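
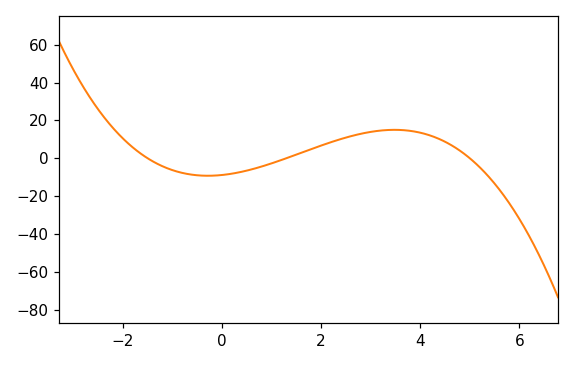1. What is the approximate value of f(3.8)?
14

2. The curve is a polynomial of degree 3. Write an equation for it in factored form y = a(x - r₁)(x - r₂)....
y = -0.91(x + 1.5)(x - 1.3)(x - 5)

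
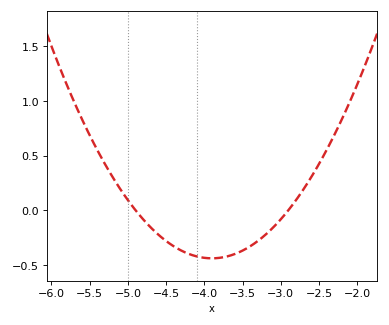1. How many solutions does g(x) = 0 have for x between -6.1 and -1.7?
2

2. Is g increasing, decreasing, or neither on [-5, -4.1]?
decreasing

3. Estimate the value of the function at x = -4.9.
0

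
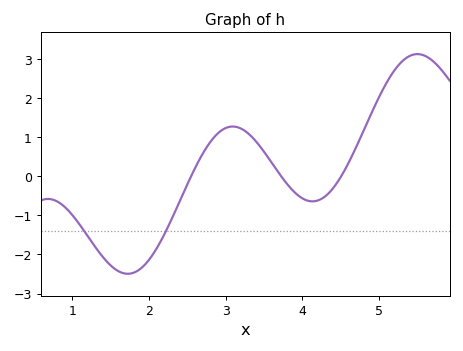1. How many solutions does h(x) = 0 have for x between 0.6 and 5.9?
3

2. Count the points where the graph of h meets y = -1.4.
2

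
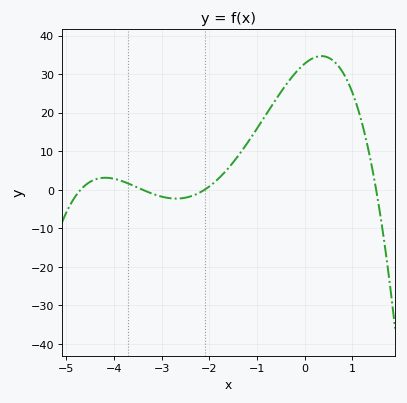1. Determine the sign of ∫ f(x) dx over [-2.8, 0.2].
positive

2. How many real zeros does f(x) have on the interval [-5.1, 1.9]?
4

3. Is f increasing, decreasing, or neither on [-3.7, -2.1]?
neither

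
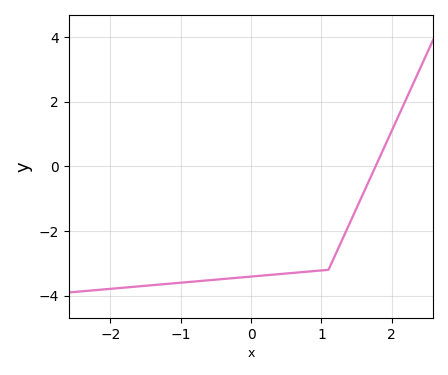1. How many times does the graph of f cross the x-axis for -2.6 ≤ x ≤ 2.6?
1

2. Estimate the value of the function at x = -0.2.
-3.4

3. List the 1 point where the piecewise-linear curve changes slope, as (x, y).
(1.1, -3.2)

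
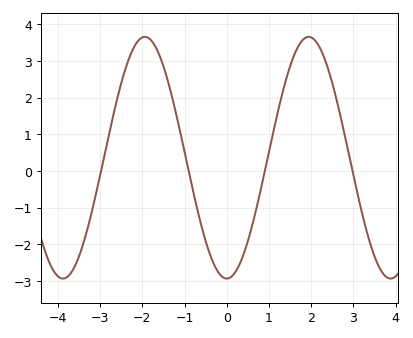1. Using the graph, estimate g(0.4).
-2.3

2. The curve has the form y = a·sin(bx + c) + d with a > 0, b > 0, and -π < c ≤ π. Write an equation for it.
y = 3.3sin(1.6x - 1.6) + 0.36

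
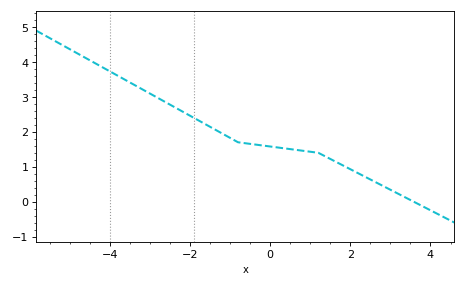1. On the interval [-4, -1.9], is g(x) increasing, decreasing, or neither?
decreasing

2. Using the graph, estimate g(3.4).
0.105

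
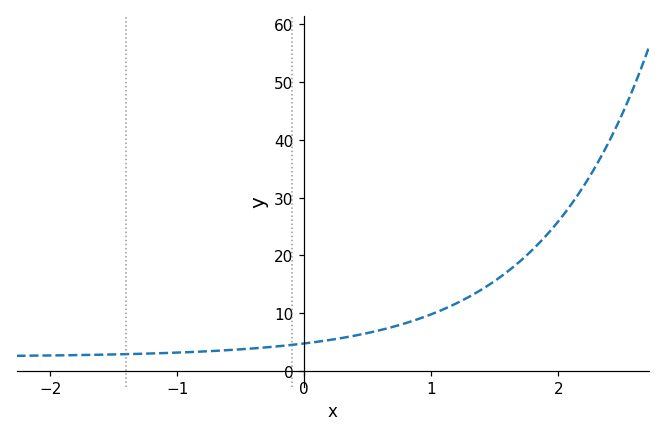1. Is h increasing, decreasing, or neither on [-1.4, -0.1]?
increasing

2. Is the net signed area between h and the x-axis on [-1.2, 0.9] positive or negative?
positive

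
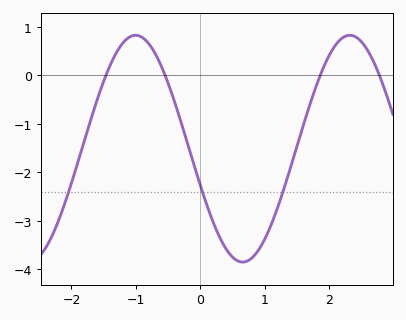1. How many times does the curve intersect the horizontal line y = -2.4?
3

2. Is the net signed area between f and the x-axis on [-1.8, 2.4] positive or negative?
negative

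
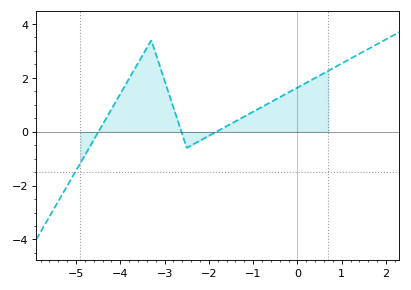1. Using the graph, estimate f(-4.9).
-1.16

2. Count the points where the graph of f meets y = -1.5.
1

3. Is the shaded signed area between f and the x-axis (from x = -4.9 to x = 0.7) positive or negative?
positive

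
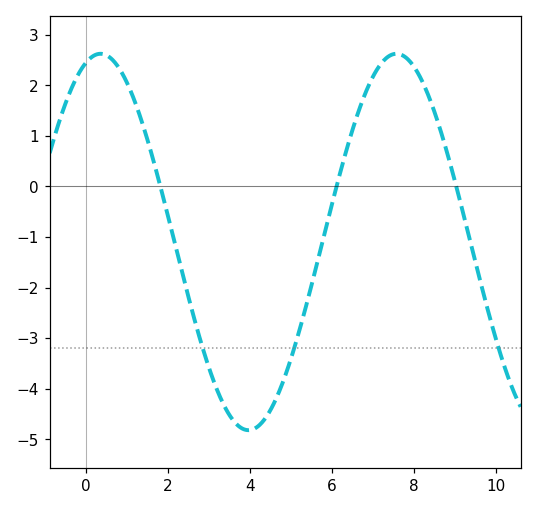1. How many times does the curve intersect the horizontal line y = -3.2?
3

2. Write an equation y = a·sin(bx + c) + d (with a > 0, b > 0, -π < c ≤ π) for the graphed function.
y = 3.72sin(0.87x + 1.26) - 1.1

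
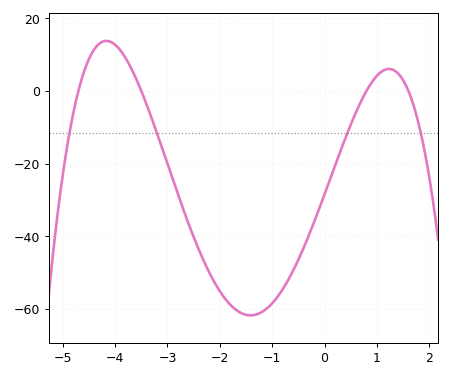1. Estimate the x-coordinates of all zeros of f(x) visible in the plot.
-4.7, -3.5, 0.8, 1.6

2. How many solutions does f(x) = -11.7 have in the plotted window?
4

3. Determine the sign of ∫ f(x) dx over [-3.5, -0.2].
negative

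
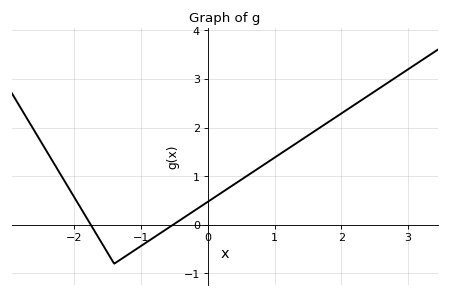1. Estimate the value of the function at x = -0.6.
-0.1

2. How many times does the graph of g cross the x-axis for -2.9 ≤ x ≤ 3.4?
2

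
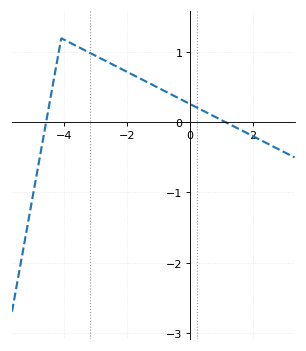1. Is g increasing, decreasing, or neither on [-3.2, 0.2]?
decreasing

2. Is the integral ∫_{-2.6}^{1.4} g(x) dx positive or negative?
positive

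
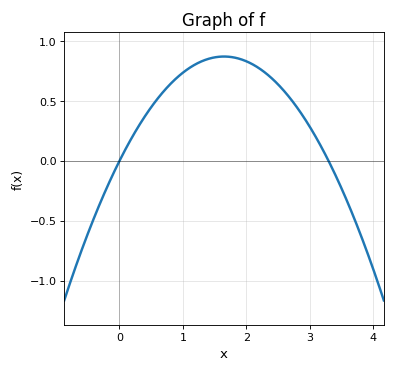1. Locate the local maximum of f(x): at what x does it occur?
1.65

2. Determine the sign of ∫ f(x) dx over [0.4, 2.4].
positive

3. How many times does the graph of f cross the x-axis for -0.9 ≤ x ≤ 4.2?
2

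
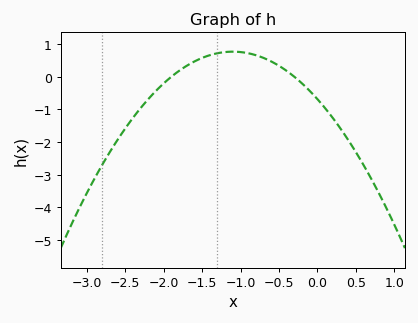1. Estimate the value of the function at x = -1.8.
0.2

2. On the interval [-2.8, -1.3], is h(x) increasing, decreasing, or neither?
increasing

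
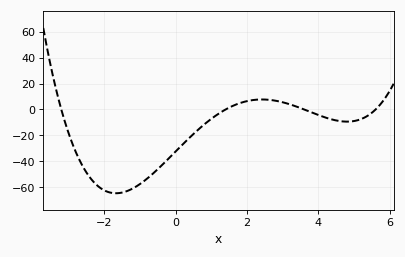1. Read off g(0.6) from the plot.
-16.4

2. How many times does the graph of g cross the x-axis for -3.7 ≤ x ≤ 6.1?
4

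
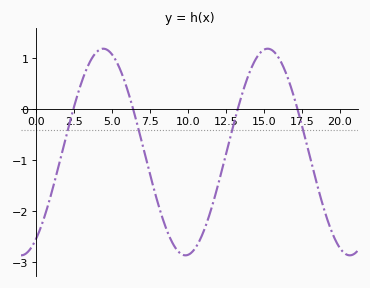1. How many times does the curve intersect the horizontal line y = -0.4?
4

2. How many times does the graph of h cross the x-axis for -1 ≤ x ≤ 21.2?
4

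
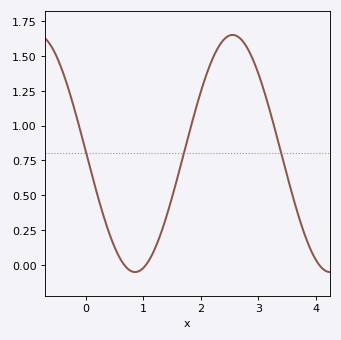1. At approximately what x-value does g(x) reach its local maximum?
2.55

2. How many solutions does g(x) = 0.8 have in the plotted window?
3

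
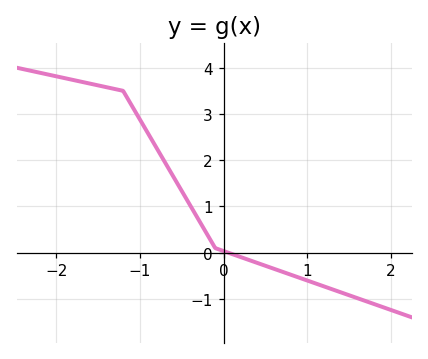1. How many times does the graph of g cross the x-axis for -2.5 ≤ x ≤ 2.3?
1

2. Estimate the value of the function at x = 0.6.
-0.346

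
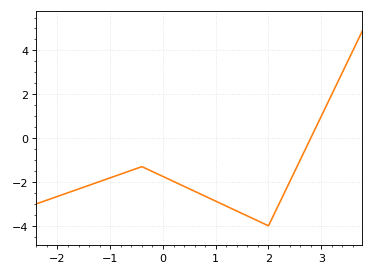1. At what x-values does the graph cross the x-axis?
2.8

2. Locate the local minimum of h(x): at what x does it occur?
2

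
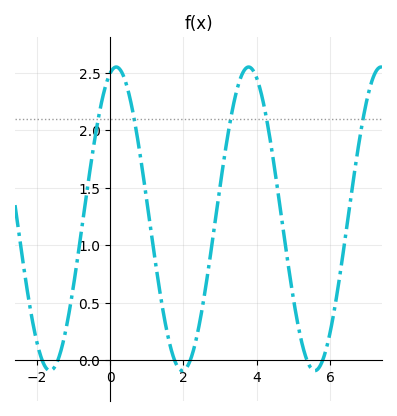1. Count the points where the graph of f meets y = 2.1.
5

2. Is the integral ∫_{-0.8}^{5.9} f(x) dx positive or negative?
positive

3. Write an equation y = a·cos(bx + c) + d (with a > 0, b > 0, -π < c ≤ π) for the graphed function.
y = 1.32cos(1.74x - 0.29) + 1.23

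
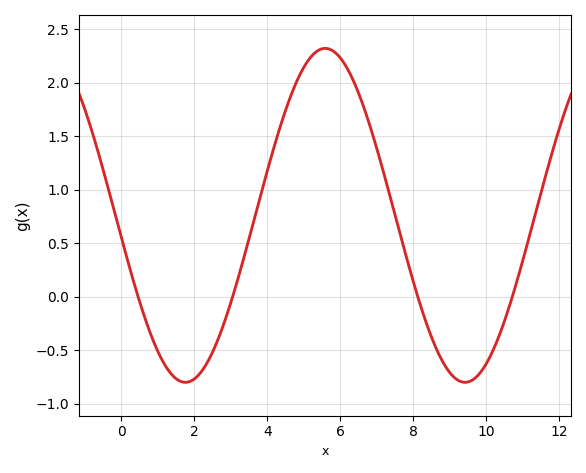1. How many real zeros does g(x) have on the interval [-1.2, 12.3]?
4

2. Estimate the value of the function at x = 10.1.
-0.563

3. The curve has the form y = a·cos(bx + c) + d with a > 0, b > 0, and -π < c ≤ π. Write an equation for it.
y = 1.56cos(0.82x + 1.7) + 0.76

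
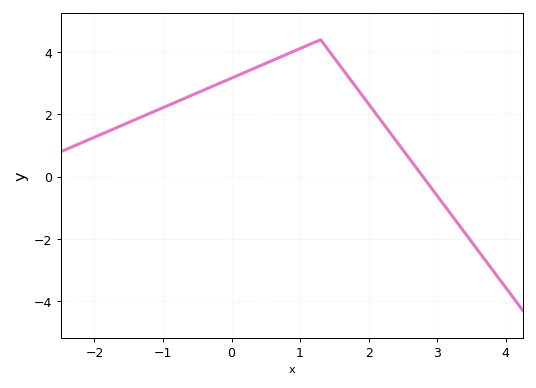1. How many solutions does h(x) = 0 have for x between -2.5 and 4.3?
1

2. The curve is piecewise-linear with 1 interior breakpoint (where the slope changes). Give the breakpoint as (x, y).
(1.3, 4.4)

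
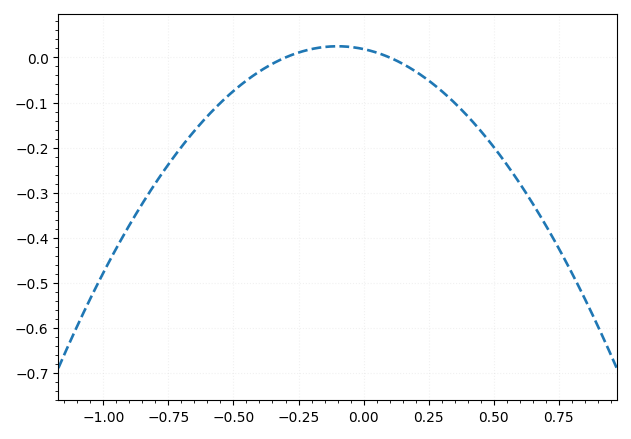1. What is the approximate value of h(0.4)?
-0.13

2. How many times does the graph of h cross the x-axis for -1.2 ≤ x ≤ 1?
2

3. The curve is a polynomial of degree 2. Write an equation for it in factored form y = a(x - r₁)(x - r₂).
y = -0.62(x + 0.3)(x - 0.1)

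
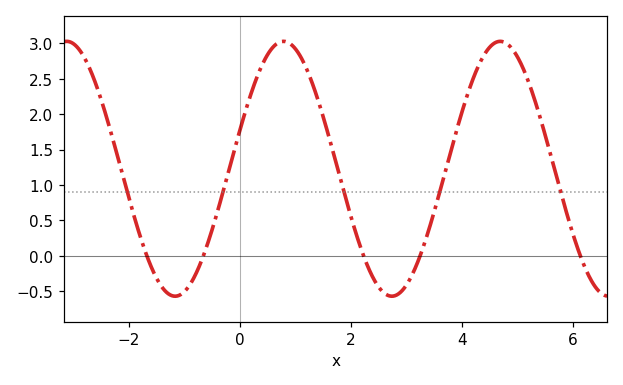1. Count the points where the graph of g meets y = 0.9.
5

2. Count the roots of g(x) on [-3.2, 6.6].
5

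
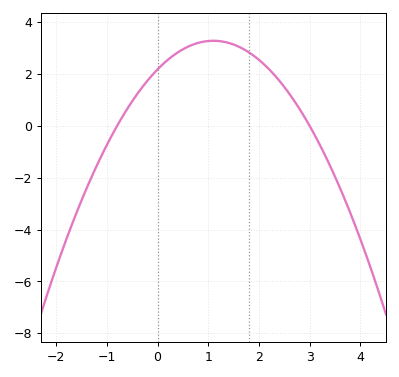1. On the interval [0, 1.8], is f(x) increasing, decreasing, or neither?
neither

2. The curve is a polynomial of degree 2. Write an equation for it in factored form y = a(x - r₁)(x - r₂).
y = -0.91(x + 0.8)(x - 3)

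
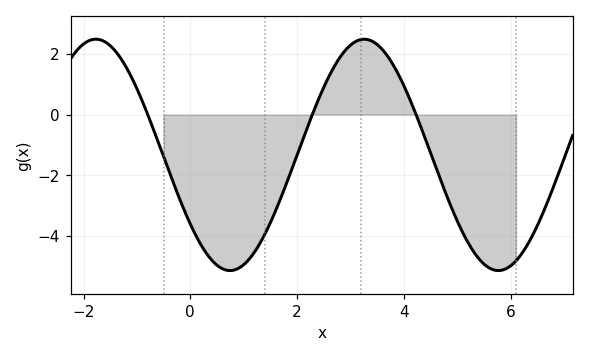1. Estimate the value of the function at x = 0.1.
-4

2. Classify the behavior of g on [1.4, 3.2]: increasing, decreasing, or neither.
increasing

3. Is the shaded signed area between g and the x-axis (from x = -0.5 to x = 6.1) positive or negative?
negative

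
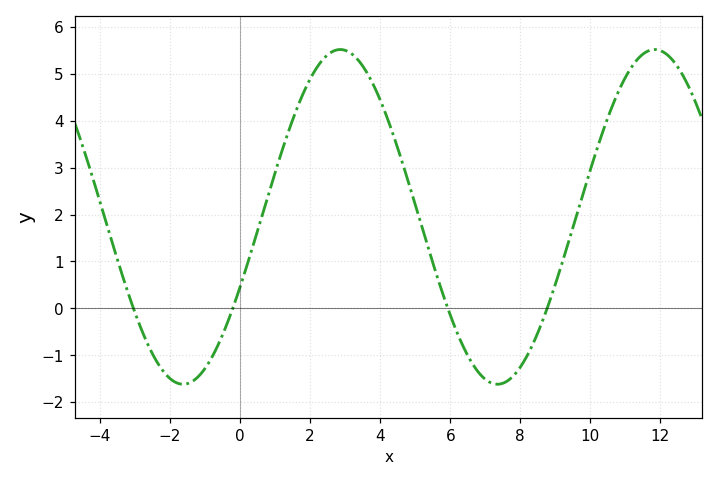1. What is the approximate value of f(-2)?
-1.5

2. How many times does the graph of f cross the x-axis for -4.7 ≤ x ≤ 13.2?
4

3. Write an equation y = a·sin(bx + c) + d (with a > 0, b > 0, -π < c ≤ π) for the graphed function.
y = 3.57sin(0.7x - 0.43) + 1.95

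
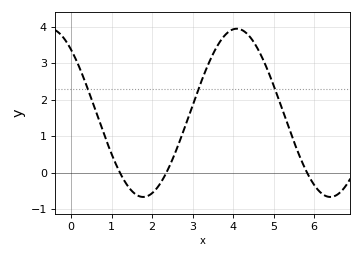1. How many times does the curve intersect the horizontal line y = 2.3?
3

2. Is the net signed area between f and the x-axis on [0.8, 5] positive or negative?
positive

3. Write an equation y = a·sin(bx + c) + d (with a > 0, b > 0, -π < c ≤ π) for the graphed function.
y = 2.3sin(1.36x + 2.29) + 1.64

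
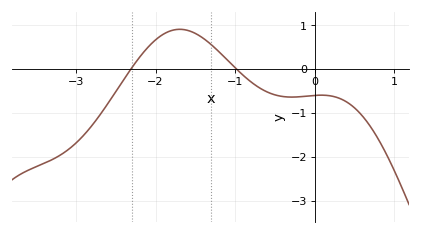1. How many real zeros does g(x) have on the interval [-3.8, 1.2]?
2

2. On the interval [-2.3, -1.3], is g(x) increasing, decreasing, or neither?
neither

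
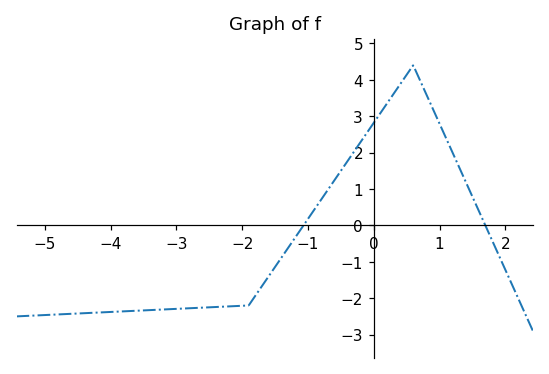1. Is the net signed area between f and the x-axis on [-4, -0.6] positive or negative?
negative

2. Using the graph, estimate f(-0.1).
2.55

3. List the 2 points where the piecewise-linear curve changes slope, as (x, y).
(-1.9, -2.2); (0.6, 4.4)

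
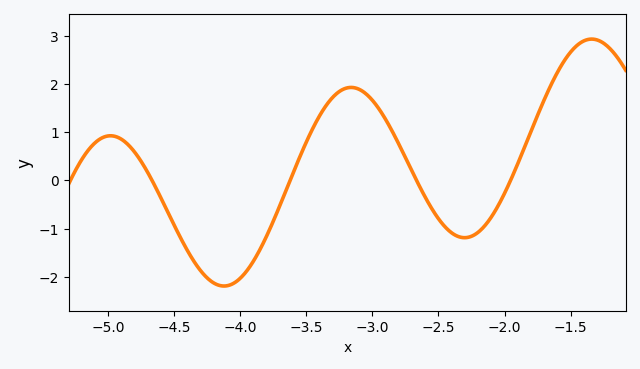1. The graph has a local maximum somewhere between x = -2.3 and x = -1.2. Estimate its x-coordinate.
-1.3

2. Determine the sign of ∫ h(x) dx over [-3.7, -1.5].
positive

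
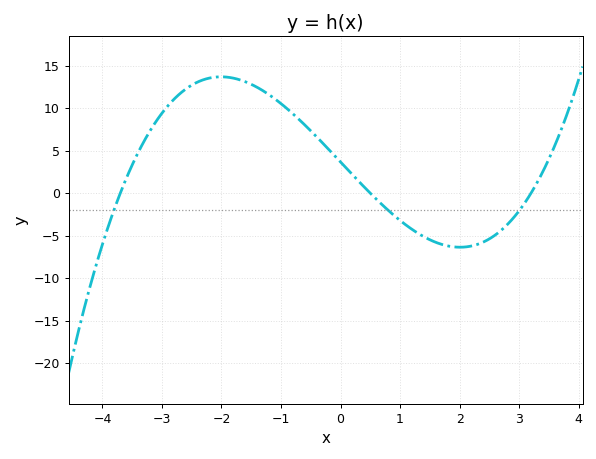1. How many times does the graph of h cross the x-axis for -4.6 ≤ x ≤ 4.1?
3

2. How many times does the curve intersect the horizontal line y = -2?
3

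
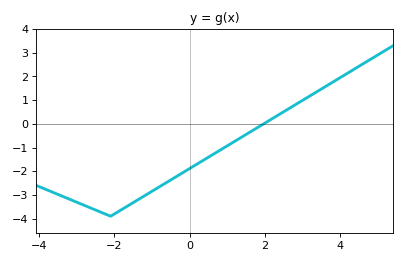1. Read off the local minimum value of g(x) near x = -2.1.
-3.9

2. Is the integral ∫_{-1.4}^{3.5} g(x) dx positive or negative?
negative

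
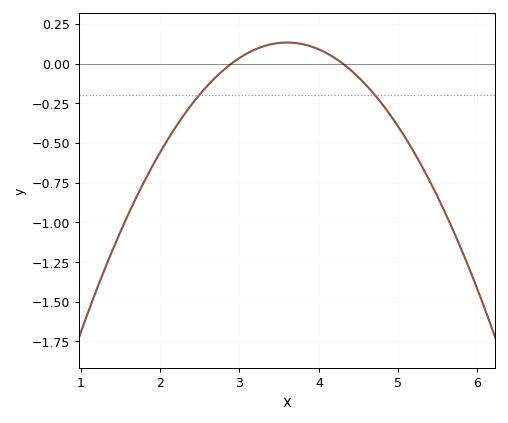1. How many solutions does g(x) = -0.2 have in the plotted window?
2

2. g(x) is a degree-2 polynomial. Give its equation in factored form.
y = -0.27(x - 2.9)(x - 4.3)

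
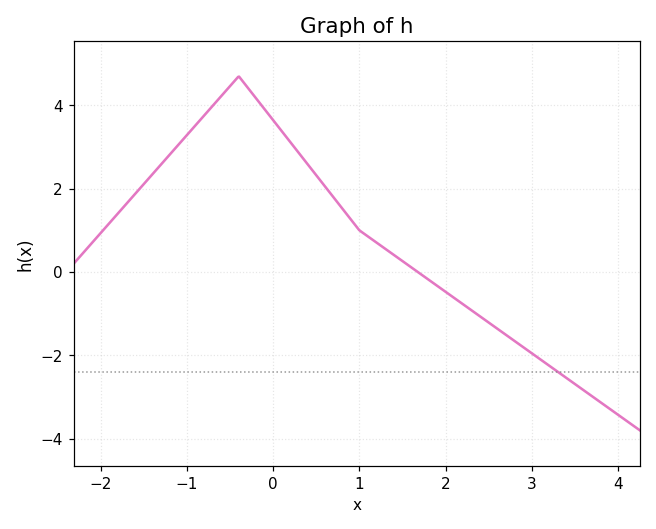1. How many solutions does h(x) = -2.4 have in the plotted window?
1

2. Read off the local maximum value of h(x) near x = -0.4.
4.7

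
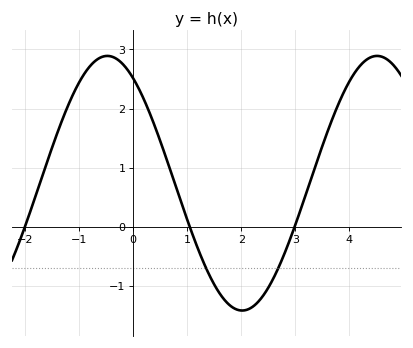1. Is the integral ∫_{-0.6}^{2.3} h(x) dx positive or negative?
positive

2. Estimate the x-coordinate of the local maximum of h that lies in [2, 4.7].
4.5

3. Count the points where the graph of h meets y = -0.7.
2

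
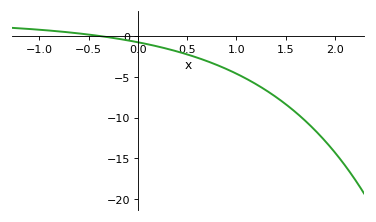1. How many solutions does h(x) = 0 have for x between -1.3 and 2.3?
1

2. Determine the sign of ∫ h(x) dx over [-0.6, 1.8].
negative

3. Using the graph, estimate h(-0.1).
-0.495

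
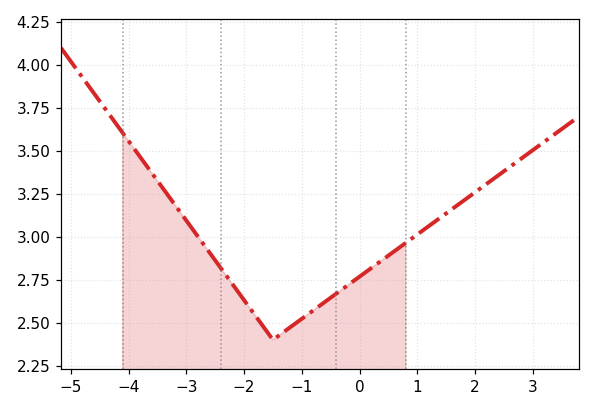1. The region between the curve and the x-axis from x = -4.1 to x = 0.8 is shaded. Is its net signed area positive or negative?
positive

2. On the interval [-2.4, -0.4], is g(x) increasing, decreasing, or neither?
neither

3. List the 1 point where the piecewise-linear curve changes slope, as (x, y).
(-1.5, 2.4)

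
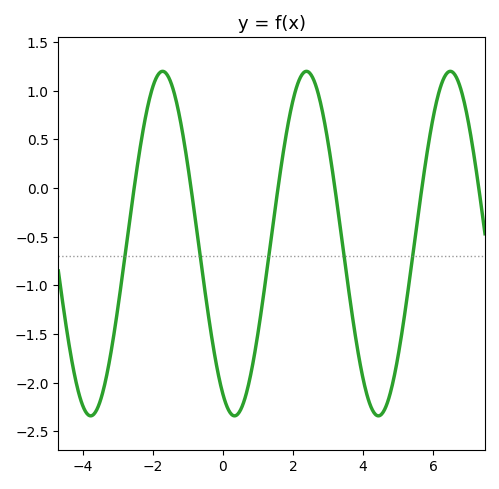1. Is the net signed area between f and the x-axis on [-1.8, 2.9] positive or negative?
negative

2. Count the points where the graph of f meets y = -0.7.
5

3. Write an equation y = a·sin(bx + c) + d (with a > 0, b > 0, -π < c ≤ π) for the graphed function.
y = 1.77sin(1.5x - 2.1) - 0.57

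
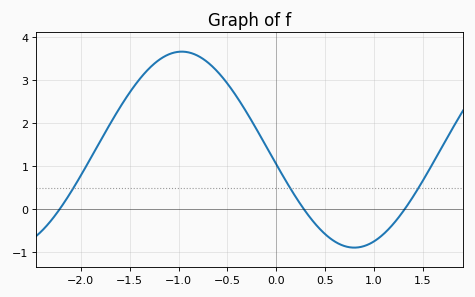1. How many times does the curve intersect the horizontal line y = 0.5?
3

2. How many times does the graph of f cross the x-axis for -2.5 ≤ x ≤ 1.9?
3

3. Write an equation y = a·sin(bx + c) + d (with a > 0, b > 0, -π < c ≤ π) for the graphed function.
y = 2.28sin(1.78x - 2.99) + 1.39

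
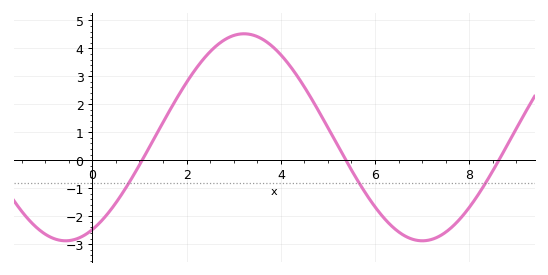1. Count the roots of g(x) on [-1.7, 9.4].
3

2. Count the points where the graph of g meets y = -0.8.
3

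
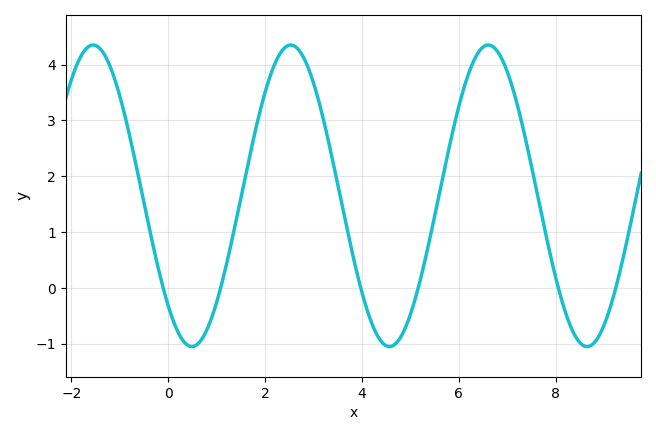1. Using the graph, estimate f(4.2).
-0.6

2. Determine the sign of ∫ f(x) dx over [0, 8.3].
positive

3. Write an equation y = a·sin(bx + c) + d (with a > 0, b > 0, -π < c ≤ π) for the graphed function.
y = 2.7sin(1.5x - 2.3) + 1.65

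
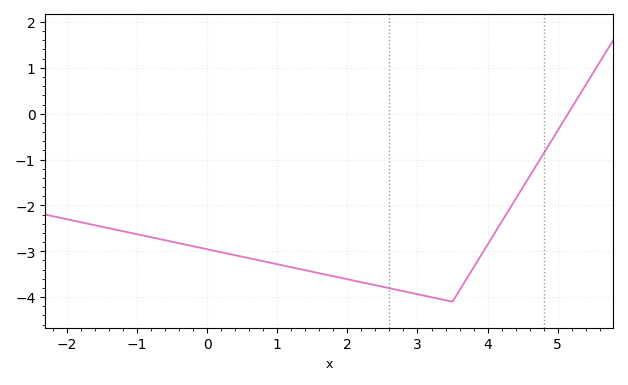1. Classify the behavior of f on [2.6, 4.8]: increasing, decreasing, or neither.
neither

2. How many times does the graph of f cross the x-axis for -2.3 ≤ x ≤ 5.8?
1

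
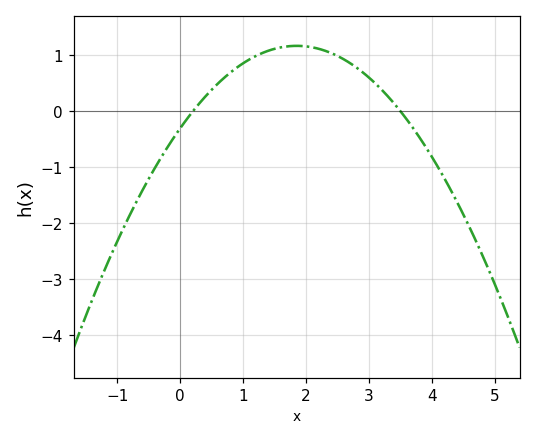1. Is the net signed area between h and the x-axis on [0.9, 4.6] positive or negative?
positive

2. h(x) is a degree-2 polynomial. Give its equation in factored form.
y = -0.43(x - 0.2)(x - 3.5)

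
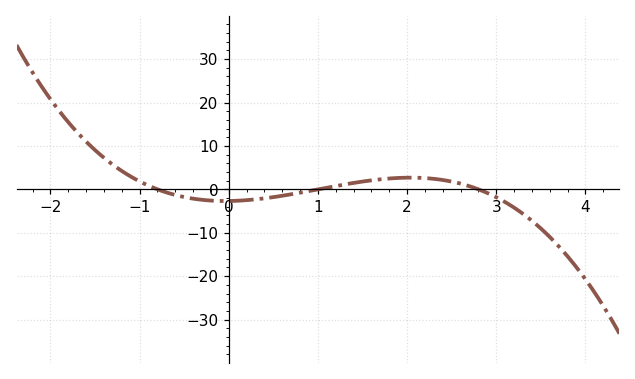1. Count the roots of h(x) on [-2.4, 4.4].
3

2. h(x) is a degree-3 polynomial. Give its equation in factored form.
y = -1.2(x + 0.8)(x - 1)(x - 2.8)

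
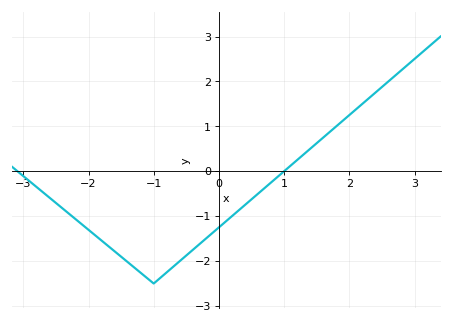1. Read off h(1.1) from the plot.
0.1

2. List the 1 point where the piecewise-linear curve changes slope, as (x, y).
(-1, -2.5)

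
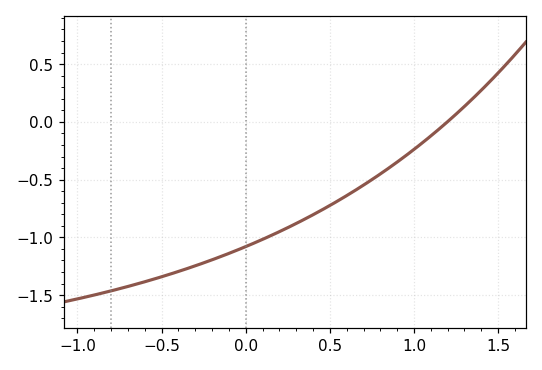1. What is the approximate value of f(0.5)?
-0.7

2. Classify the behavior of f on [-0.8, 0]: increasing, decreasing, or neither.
increasing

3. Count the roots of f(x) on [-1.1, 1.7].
1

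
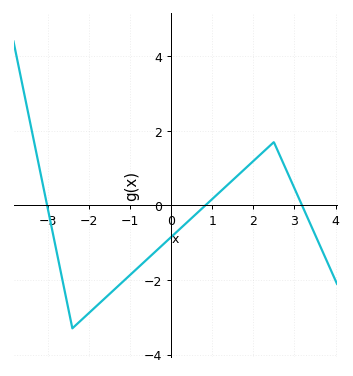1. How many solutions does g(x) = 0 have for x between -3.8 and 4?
3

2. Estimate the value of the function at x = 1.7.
0.884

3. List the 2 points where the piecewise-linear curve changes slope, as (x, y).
(-2.4, -3.3); (2.5, 1.7)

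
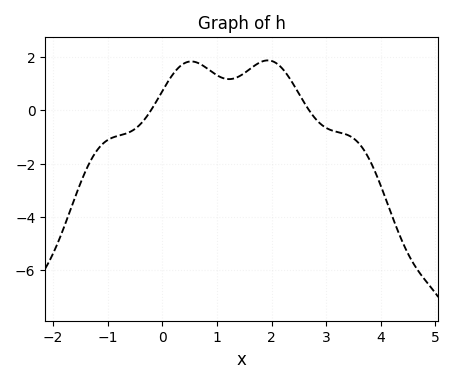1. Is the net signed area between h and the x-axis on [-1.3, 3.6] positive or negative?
positive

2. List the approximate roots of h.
-0.207, 2.69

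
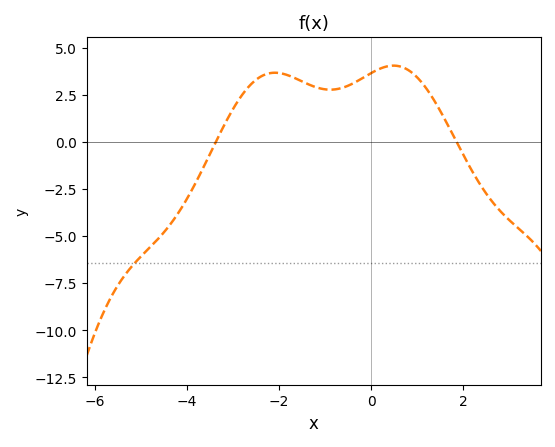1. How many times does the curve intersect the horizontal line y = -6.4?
1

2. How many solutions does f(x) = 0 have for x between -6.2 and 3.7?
2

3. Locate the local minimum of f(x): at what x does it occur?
-0.888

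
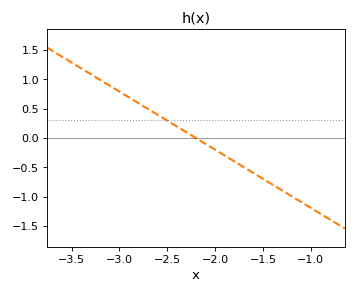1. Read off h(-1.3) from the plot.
-0.9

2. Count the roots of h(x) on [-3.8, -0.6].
1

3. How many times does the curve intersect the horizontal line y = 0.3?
1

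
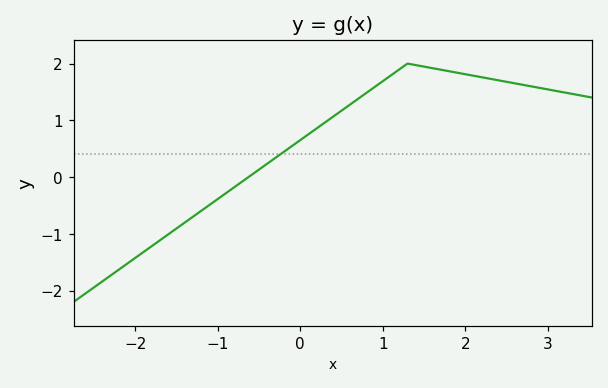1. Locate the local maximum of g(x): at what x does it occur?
1.3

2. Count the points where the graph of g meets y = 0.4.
1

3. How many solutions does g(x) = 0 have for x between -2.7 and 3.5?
1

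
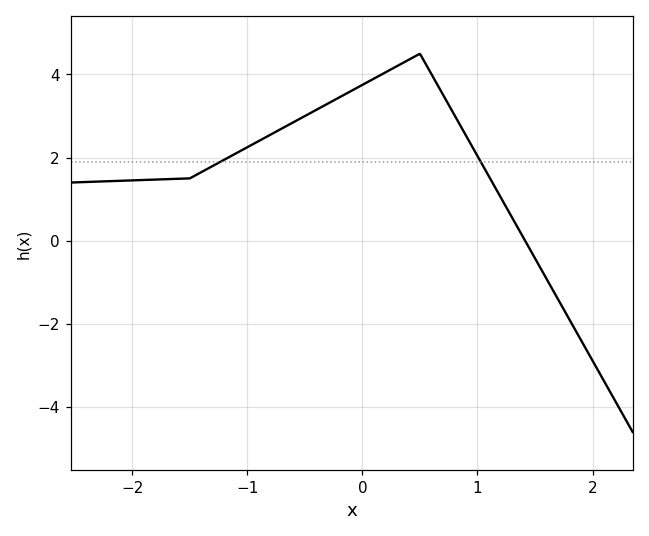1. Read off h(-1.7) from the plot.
1.48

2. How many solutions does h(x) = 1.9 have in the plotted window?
2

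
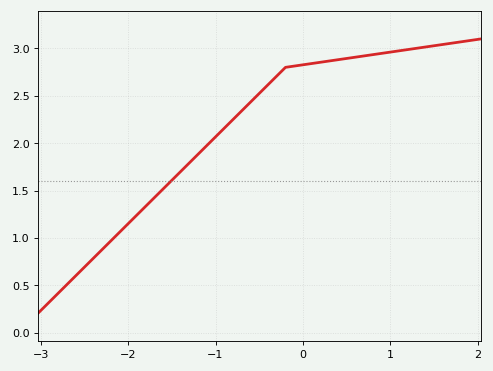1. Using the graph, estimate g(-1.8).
1.35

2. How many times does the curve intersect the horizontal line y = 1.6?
1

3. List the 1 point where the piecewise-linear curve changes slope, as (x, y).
(-0.2, 2.8)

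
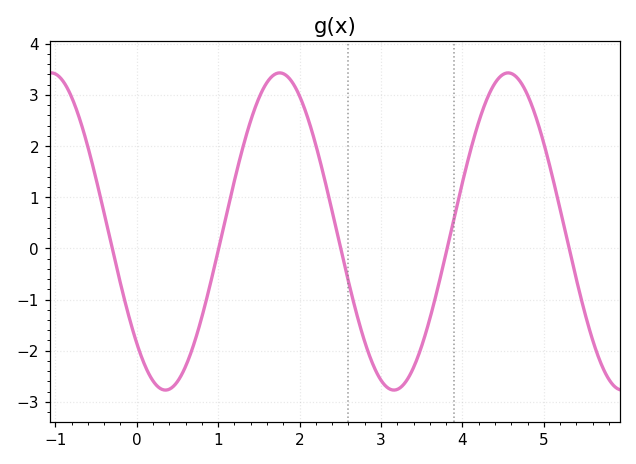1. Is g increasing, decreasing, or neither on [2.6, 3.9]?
neither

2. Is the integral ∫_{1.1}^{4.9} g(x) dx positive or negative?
positive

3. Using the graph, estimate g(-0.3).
0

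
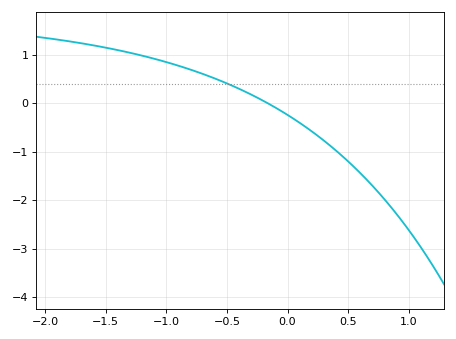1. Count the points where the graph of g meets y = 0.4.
1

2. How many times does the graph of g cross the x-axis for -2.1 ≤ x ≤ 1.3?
1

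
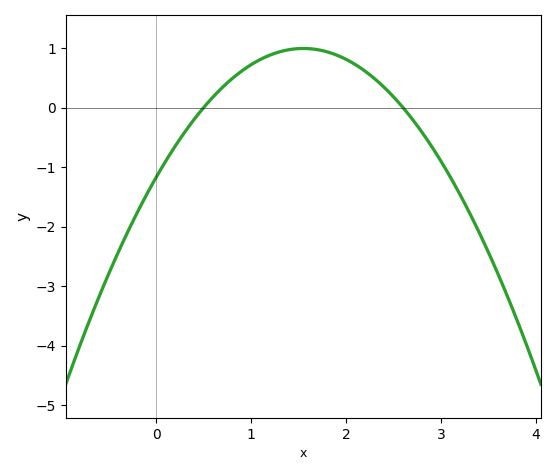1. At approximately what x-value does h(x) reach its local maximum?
1.55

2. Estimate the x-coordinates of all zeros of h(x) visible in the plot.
0.5, 2.6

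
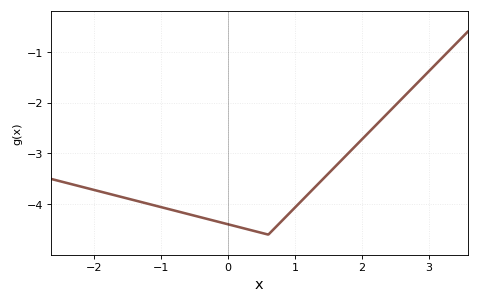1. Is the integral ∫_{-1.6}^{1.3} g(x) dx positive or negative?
negative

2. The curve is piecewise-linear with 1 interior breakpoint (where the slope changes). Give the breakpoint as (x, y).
(0.6, -4.6)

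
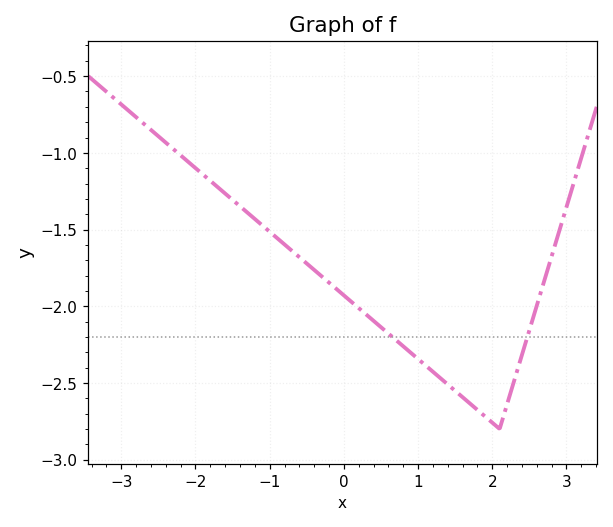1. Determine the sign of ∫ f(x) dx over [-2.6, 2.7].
negative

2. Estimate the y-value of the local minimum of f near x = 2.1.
-2.8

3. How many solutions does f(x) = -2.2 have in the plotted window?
2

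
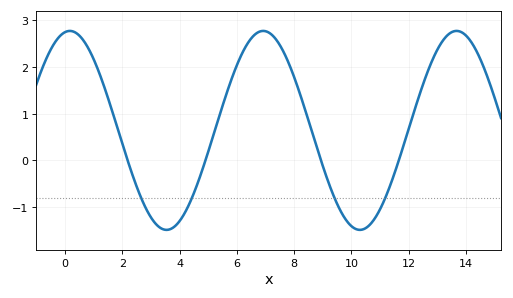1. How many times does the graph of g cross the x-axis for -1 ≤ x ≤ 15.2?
4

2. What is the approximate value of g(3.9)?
-1.37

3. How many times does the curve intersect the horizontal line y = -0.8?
4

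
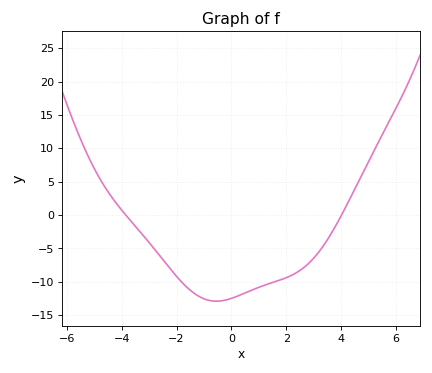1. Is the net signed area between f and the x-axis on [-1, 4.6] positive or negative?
negative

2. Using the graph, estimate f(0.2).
-12.2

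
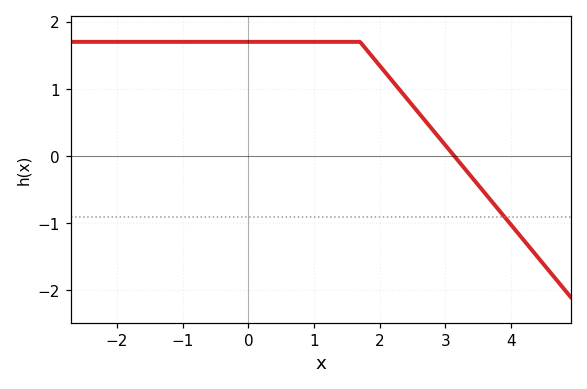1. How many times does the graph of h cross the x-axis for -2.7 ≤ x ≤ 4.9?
1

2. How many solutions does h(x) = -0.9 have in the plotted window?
1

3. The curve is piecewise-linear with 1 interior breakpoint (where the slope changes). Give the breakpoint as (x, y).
(1.7, 1.7)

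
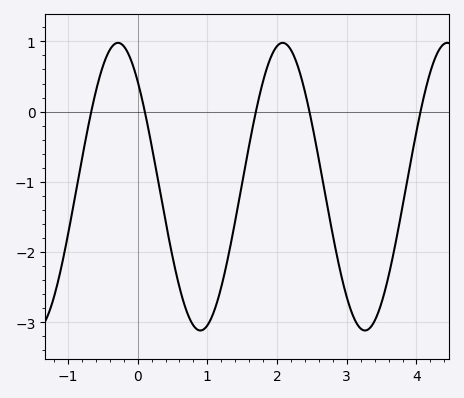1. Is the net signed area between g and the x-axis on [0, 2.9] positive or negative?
negative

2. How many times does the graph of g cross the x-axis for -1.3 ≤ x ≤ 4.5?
5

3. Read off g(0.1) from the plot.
0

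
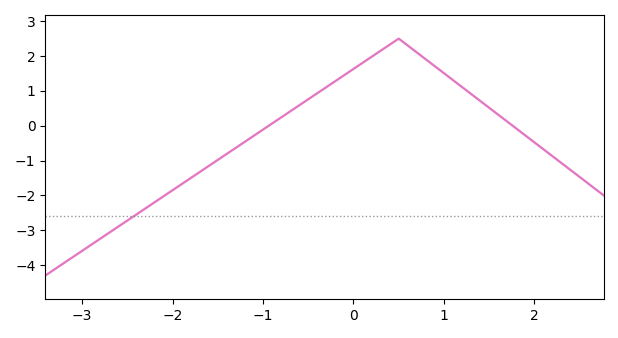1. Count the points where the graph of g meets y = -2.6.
1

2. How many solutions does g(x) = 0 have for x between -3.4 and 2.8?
2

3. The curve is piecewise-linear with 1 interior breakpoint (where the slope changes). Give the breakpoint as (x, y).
(0.5, 2.5)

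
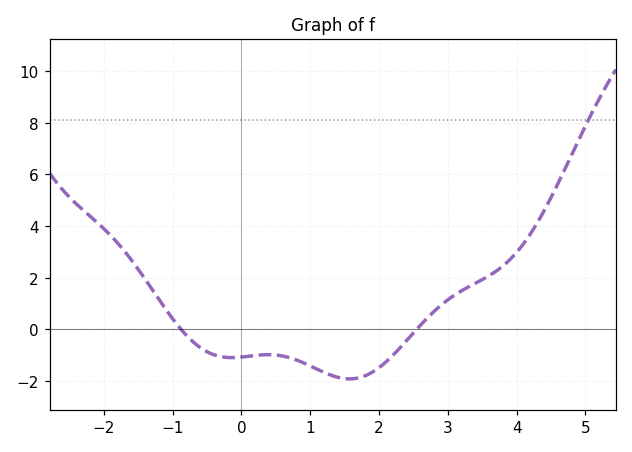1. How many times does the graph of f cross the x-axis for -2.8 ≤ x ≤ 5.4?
2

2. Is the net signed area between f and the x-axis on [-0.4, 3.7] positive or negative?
negative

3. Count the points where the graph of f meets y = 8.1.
1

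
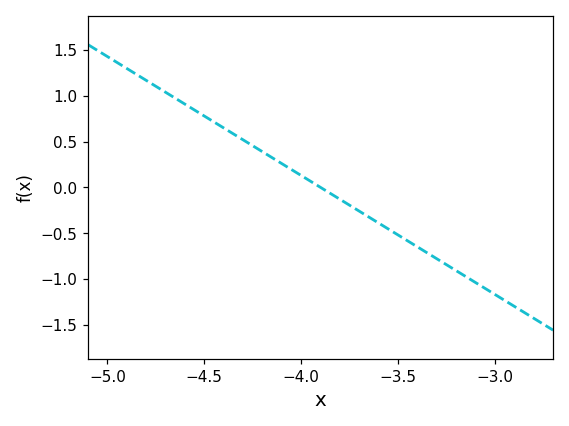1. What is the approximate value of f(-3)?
-1.15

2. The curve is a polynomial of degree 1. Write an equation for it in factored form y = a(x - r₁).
y = -1.3(x + 3.9)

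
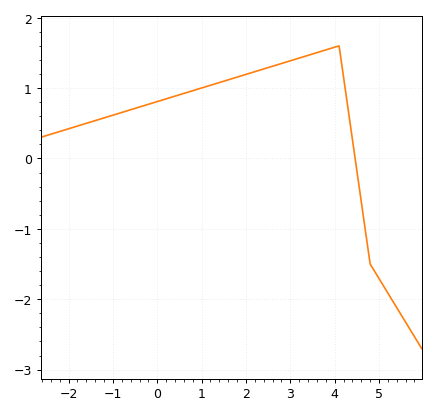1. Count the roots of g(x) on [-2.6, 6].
1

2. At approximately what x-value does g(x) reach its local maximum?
4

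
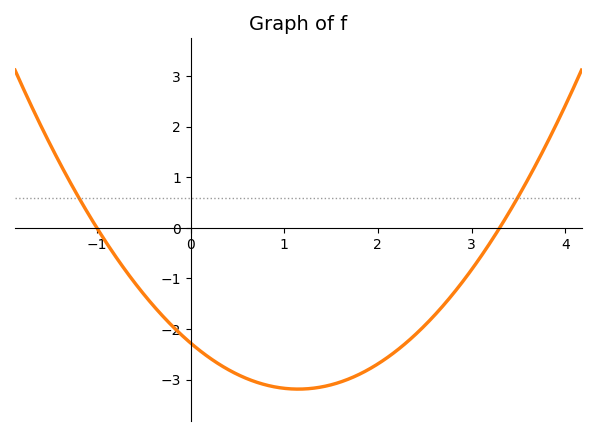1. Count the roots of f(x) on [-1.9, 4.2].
2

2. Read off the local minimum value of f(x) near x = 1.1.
-3.19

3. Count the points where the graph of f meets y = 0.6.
2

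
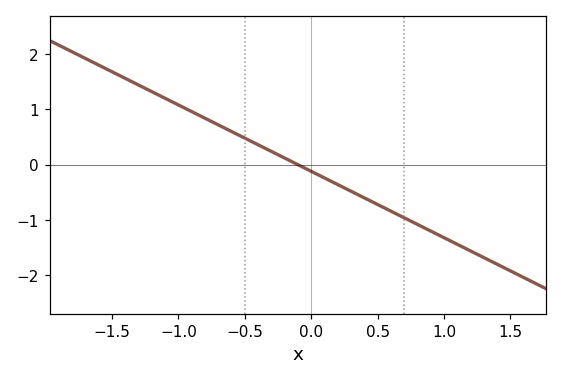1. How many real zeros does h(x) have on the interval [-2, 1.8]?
1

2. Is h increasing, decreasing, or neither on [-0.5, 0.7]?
decreasing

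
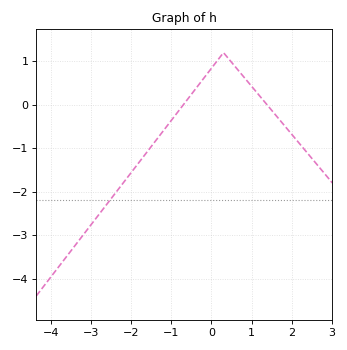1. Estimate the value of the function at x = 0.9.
0.5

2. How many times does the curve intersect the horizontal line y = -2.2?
1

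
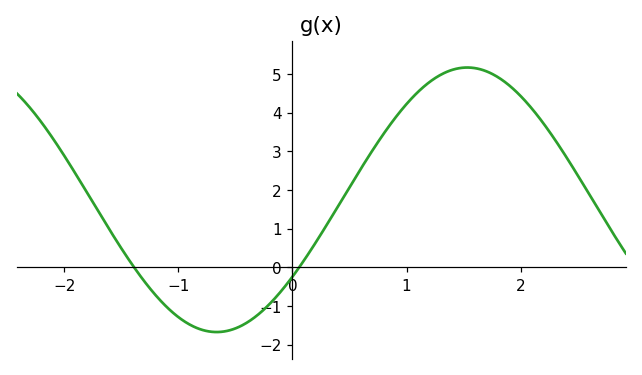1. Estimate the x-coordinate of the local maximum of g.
1.5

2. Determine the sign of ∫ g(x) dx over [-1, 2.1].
positive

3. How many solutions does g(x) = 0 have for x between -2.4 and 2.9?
2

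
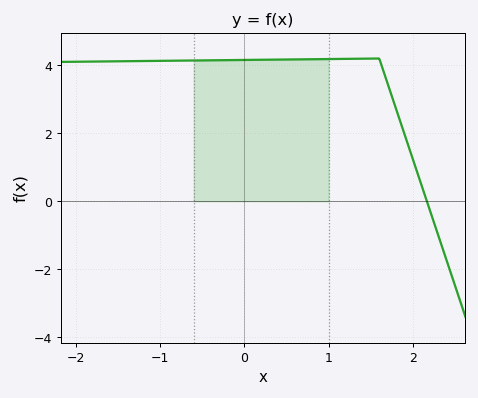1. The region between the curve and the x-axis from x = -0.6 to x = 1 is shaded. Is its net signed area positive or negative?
positive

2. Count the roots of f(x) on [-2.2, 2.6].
1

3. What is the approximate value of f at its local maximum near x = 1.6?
4.2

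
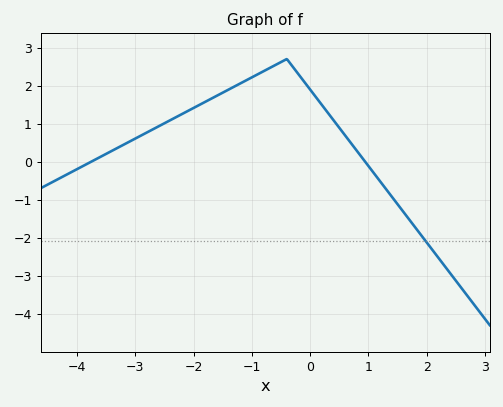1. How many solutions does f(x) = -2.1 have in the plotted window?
1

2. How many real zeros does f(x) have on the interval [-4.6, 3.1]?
2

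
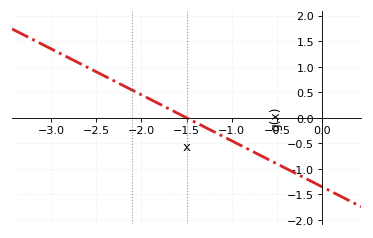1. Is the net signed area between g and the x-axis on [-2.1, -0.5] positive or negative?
negative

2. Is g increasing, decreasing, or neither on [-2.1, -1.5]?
decreasing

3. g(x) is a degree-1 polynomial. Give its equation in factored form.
y = -0.9(x + 1.5)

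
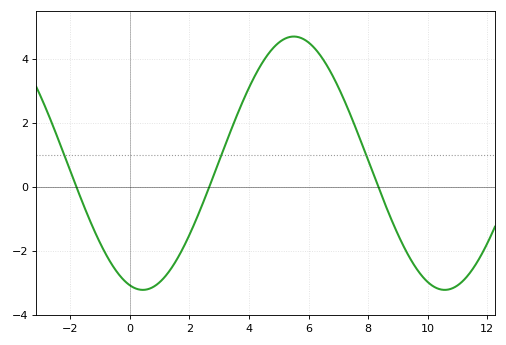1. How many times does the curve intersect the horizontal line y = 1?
3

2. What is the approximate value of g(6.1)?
4.4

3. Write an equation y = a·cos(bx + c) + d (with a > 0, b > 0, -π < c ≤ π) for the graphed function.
y = 3.96cos(0.62x + 2.9) + 0.73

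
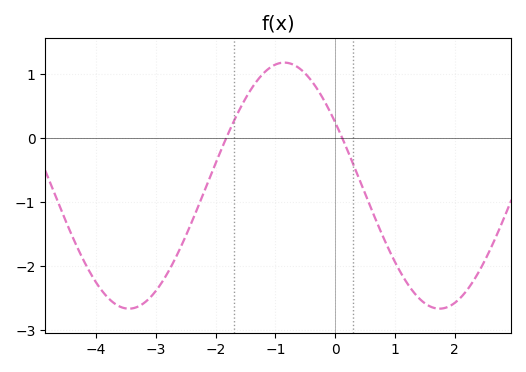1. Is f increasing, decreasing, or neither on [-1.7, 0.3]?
neither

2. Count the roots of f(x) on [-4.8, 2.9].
2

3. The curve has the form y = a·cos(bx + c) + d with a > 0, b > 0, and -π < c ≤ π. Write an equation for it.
y = 1.92cos(1.2x + 1) - 0.74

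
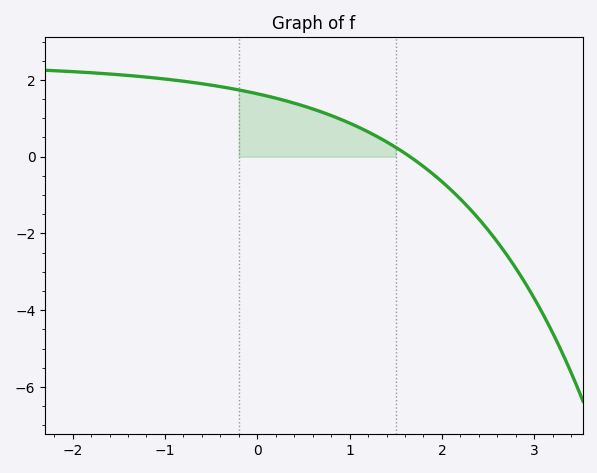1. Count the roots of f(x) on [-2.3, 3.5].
1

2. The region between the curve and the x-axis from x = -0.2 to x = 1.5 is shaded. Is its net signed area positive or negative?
positive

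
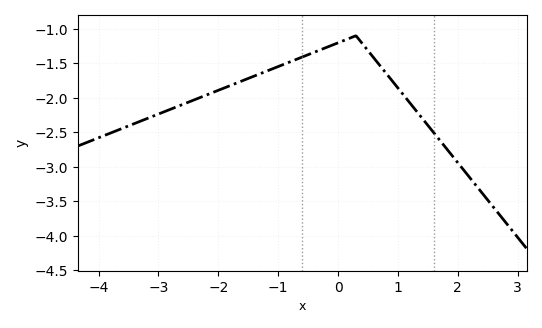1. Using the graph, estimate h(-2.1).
-1.93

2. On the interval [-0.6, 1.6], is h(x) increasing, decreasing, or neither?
neither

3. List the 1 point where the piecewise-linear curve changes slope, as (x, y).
(0.3, -1.1)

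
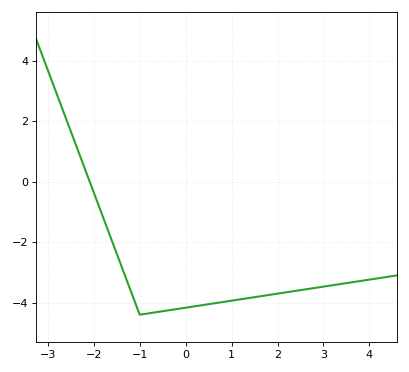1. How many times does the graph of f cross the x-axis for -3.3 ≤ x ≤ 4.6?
1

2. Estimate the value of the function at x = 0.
-4.17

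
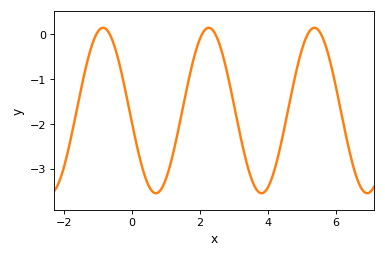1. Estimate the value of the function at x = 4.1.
-3.25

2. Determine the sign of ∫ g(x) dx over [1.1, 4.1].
negative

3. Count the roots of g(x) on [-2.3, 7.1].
6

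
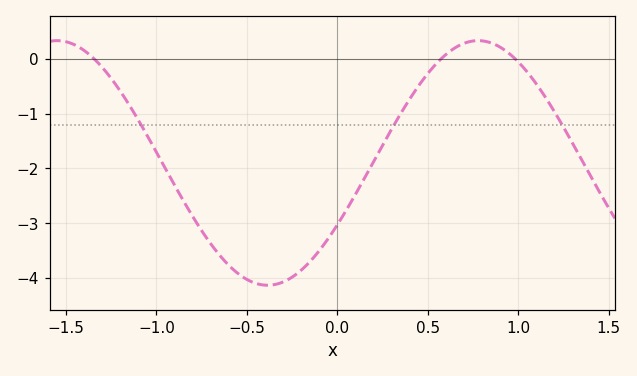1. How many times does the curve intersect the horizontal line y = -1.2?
3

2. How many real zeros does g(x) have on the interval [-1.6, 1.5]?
3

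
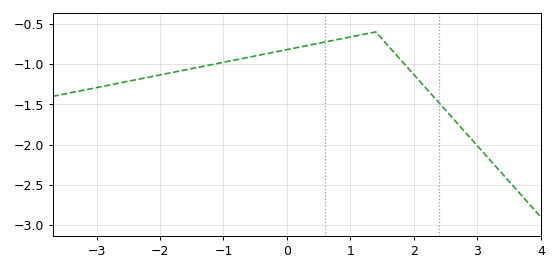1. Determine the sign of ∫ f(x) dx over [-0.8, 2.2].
negative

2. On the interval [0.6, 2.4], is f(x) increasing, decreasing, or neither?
neither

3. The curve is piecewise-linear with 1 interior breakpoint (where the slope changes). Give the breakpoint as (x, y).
(1.4, -0.6)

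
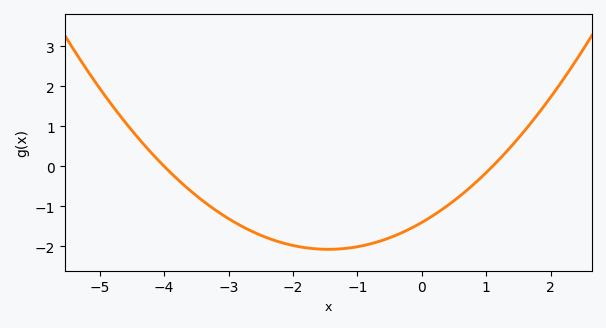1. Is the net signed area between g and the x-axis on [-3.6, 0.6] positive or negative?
negative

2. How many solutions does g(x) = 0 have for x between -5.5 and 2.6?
2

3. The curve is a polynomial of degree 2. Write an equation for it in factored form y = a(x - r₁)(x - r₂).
y = 0.32(x + 4)(x - 1.1)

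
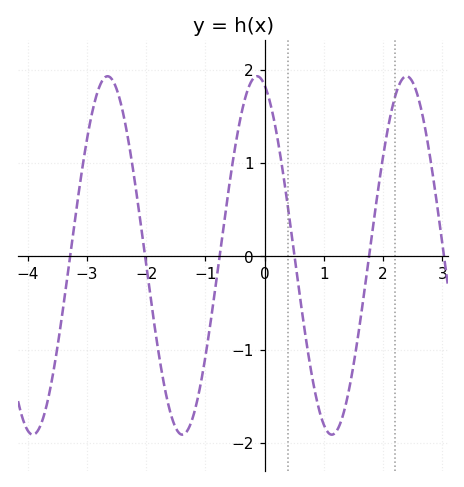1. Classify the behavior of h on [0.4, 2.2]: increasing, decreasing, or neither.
neither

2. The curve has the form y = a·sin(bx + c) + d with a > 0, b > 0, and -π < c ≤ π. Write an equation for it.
y = 1.92sin(2.5x + 1.9) + 0.01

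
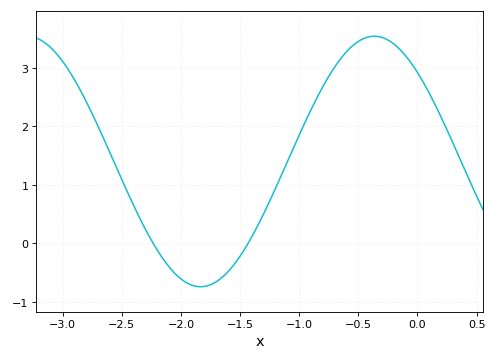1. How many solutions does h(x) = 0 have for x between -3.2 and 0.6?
2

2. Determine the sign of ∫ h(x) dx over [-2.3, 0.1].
positive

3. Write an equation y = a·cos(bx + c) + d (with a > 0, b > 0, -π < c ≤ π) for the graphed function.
y = 2.14cos(2.14x + 0.782) + 1.4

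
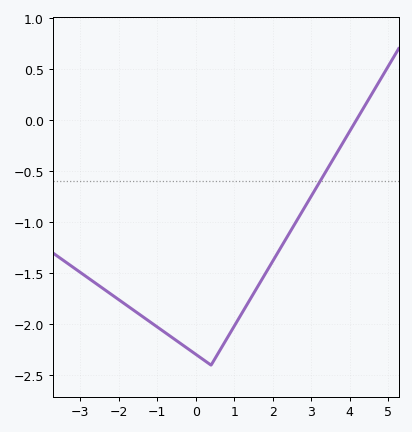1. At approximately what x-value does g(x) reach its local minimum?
0.4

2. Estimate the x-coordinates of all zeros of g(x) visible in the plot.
4.2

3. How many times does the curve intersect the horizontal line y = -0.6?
1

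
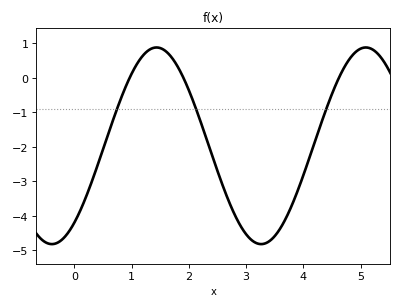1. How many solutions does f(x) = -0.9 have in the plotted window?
3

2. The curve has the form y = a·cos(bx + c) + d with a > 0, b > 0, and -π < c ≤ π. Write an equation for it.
y = 2.85cos(1.72x - 2.47) - 1.97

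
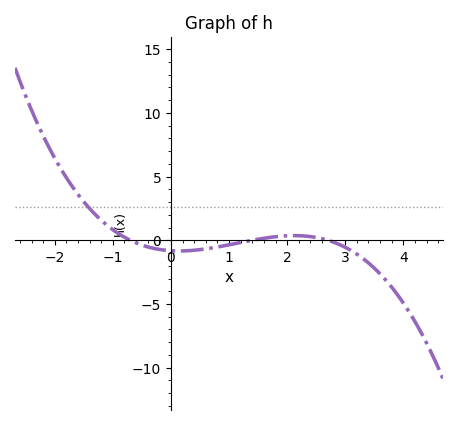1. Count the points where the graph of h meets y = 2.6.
1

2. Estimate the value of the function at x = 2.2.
0.36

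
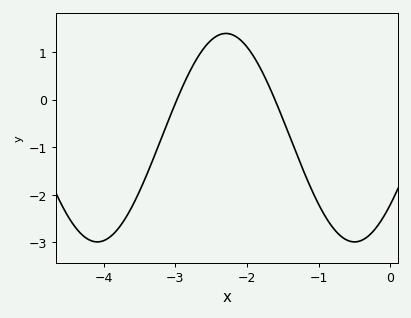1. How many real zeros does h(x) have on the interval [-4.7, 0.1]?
2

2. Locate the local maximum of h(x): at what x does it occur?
-2.3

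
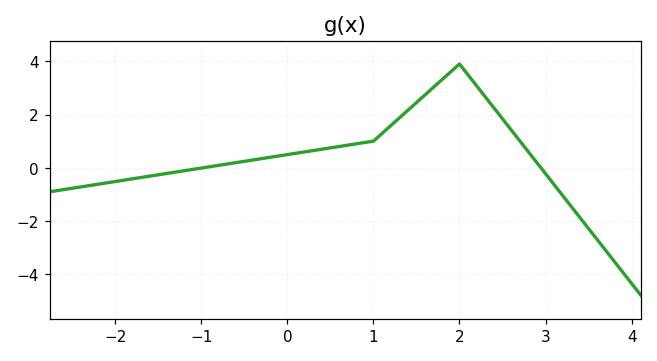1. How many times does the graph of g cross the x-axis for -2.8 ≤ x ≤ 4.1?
2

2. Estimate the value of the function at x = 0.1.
0.546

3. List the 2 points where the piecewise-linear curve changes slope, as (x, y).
(1, 1); (2, 3.9)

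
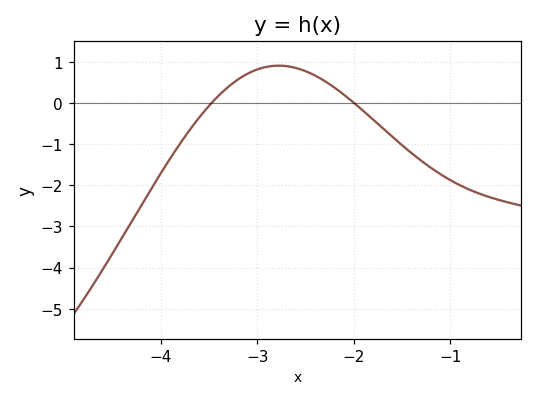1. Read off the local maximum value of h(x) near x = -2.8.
0.9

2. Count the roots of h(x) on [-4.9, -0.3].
2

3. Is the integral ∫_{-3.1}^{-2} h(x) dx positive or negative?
positive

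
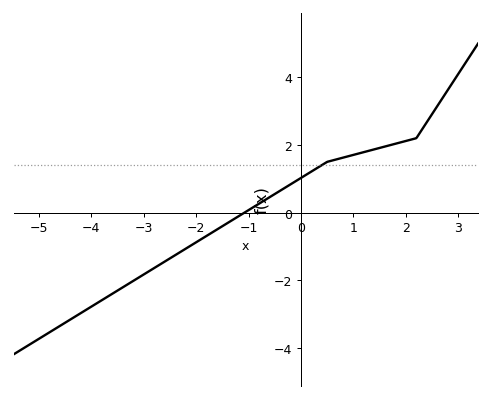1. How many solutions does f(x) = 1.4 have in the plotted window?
1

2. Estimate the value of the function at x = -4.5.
-3.2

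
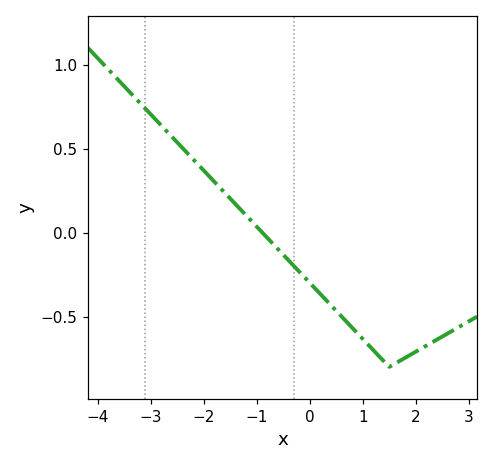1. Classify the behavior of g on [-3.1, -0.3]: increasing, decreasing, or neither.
decreasing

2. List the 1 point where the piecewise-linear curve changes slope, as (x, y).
(1.5, -0.8)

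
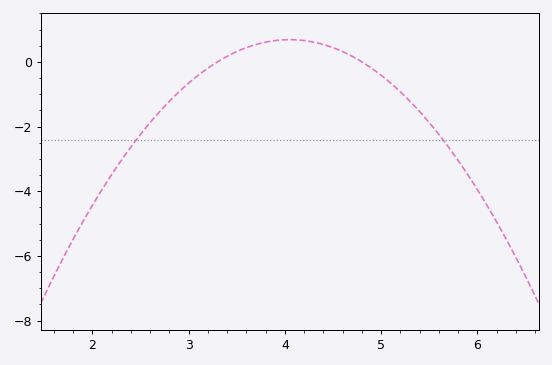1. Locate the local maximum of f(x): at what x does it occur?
4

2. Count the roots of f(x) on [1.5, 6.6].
2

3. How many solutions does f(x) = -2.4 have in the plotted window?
2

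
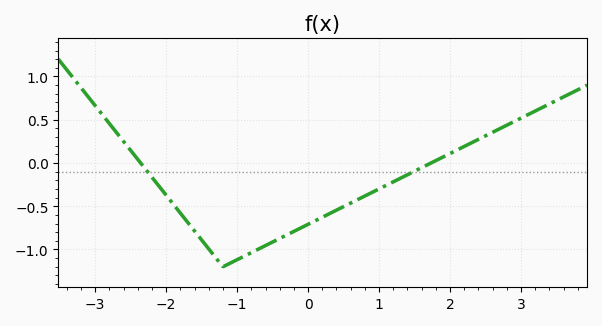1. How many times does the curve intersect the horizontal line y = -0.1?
2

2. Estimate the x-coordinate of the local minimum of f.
-1.2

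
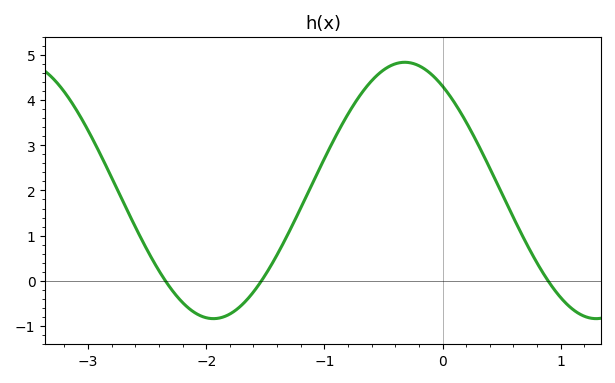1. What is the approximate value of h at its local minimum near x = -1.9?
-0.84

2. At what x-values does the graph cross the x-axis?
-2.35, -1.53, 0.893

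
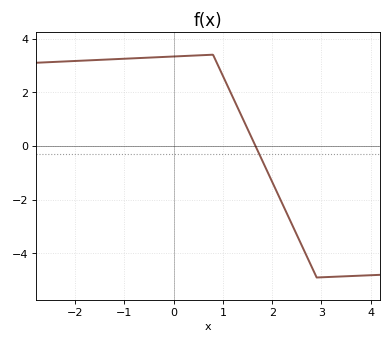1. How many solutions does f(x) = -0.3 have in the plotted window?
1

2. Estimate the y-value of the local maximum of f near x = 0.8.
3.4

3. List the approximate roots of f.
1.66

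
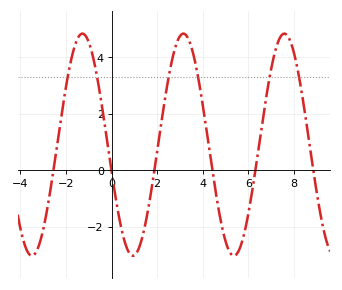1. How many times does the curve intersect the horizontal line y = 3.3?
6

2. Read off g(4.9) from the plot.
-2.2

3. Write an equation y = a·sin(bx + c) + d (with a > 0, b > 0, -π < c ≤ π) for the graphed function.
y = 3.93sin(1.4x - 2.9) + 0.9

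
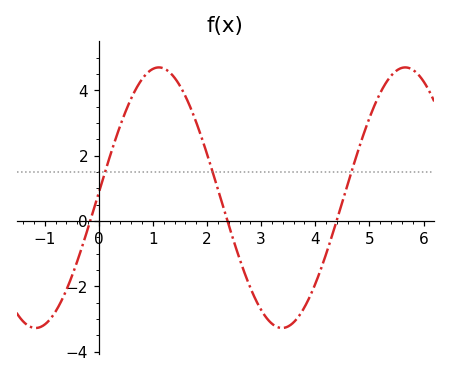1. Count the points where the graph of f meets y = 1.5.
3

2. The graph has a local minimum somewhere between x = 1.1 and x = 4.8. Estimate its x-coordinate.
3.4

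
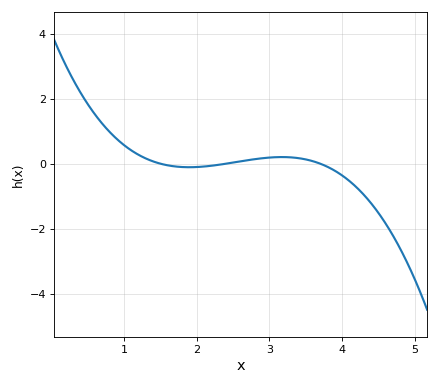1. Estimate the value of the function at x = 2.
-0.102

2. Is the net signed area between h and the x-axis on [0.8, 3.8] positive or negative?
positive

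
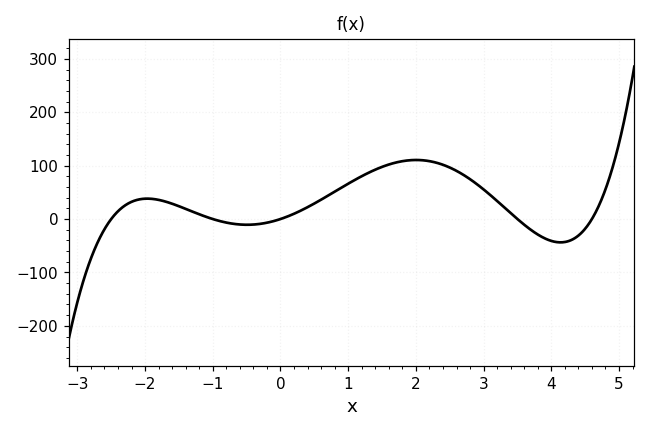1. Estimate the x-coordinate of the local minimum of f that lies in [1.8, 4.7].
4.14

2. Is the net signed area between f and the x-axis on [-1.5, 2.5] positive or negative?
positive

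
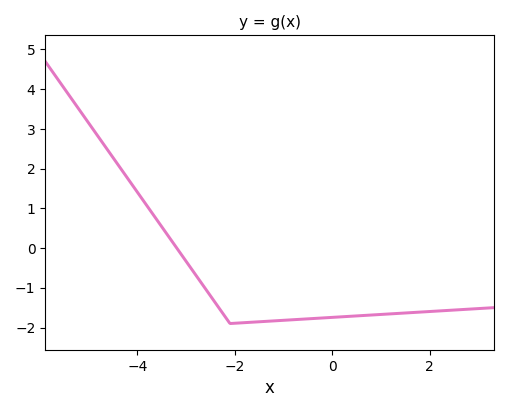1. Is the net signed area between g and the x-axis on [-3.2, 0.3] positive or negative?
negative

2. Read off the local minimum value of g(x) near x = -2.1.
-1.9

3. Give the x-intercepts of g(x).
-3.19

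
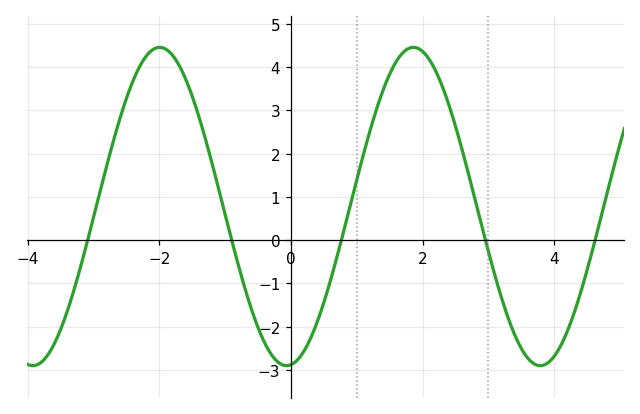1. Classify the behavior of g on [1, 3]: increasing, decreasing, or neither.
neither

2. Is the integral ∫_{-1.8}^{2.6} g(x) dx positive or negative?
positive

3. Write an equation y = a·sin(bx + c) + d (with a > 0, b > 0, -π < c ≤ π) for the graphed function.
y = 3.68sin(1.6x - 1.5) + 0.78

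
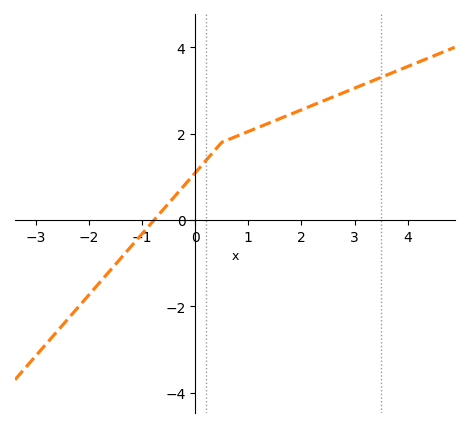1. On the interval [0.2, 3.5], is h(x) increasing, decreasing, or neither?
increasing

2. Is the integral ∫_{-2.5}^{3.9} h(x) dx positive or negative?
positive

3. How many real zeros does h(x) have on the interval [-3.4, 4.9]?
1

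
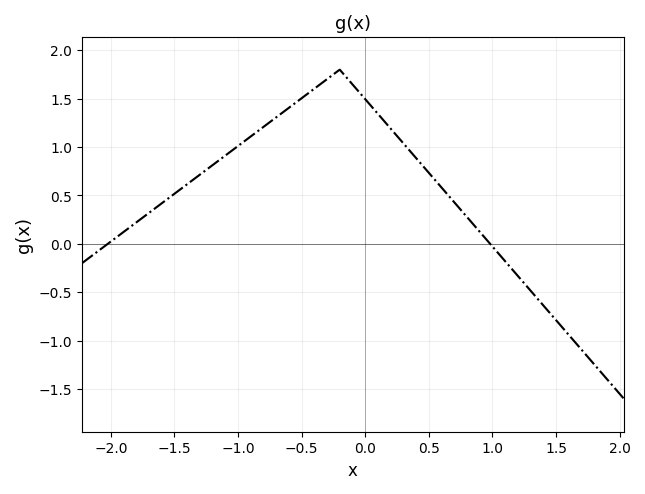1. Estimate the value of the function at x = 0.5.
0.75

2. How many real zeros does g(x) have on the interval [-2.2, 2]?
2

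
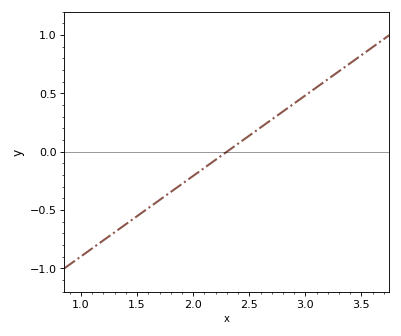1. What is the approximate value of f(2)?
-0.207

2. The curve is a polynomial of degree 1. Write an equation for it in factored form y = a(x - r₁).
y = 0.69(x - 2.3)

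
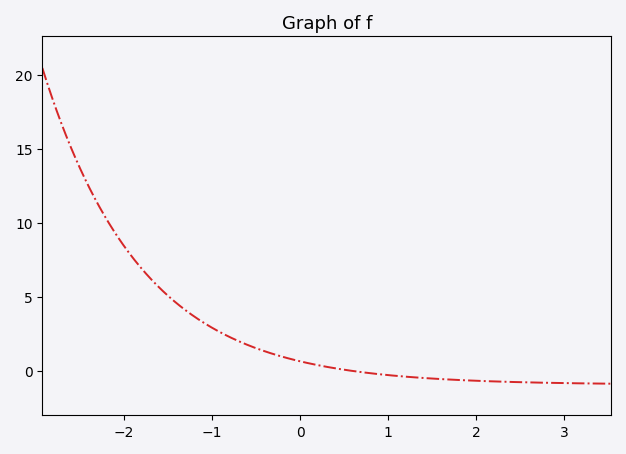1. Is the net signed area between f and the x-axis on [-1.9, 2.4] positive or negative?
positive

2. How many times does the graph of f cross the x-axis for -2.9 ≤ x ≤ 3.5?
1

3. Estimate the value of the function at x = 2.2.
-0.727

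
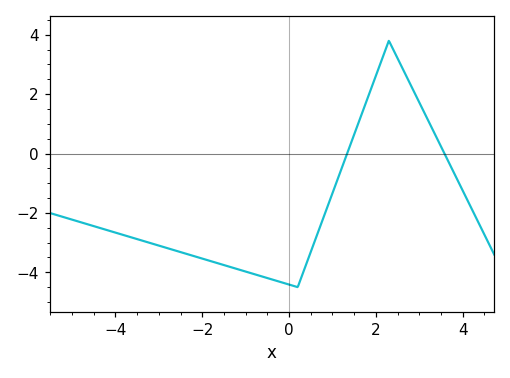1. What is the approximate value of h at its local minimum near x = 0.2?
-4.4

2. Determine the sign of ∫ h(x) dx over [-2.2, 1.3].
negative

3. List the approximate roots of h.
1.4, 3.6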